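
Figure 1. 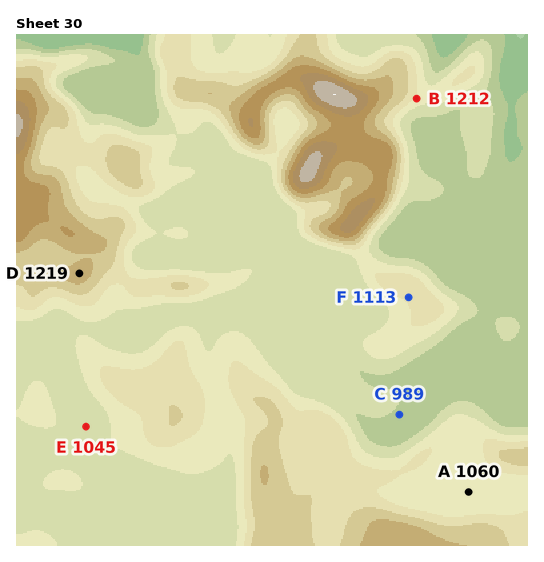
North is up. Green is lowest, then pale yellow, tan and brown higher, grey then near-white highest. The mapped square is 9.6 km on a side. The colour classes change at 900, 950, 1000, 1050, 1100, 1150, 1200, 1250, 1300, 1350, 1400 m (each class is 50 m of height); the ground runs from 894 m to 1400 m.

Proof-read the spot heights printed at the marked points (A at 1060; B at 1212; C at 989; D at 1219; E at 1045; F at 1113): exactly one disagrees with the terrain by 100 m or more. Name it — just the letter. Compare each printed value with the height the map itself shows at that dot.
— B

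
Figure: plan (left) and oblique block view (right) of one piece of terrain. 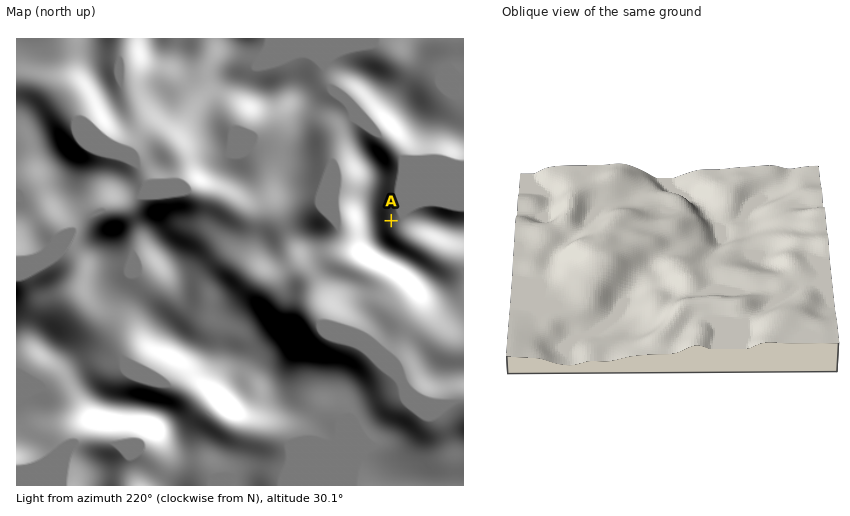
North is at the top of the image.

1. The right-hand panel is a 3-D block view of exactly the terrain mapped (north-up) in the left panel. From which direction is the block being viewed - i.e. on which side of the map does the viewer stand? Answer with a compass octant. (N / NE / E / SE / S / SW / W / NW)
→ E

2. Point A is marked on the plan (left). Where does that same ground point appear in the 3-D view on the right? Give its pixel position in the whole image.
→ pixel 702 314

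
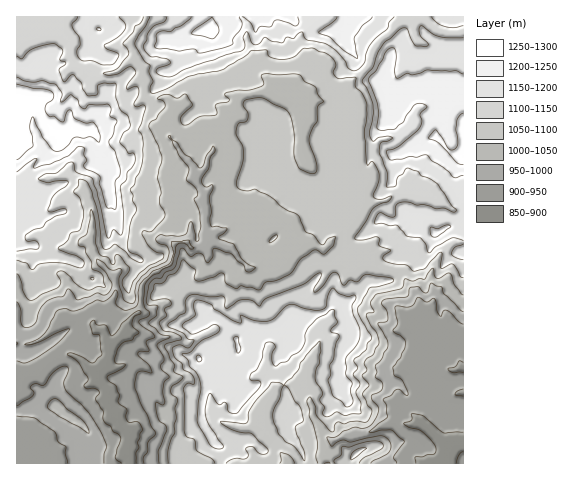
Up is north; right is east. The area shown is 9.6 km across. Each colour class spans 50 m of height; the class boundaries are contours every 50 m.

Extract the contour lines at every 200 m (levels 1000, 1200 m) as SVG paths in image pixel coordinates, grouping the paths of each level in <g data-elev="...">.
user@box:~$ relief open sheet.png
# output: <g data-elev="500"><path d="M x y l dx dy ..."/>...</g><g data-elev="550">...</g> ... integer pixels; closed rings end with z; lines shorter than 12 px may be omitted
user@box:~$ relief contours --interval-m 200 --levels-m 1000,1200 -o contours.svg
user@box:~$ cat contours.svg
<g data-elev="1000"><path d="M371 463l3-3 12-6 4-3 1-7-6-7-6-1-29 6-8-2-10 6-5-8 8-1 8-6 11-4 8 1 6-1 4-3 5-8 1-9-6-7-1-4 10-5 2-6-1-3-7-5 2-5-2-7 7-7 6-12-1-6-9-15 0-2 7-1 3-2-1-8-5-7 0-4 4-2 21-2 4-10 7 0 8 6 6-10 10 4 2 7 19 18"/><path d="M88 433l1 0-1-5-4-7-17-12-7-8-5-2-5 3-3 4 2 4z"/><path d="M17 302l4 9 0 13 3 3 3 1 8-5 5-14 6-7 8-4 9-2 5-7 3 2 6 9 12-3 8-4 6 2 3 0 5-5 1-6-7-12-7-7-1-6 7 4 7 7 8-2 3 2-3 8 0 6 4 15 5 3 5 1 3-4-1-7 1-8 5-7 10-9 14-6 3-3 1-7-1-4-2-3-9-3-1-3 1-2 4-2 17 1 7-1 2-3 2-9 3-1 3 12 1 7 1 0 2-2 0-5 2-7-1-13-6-14 3-4 0-4-2-5-9-7 2-13-9-12-7-15-4-4 3 0 2 4 5 3 7 11 5 3 10 11 3-2 4-11 7-9 1 6-4 5-2 11-8 13 5 6 5-2 2 1-4 11 2 14-1 7 1 7 2 2 4-1 10 2-1 3-7 5 0 2 15 6 8 15 7 6 6 2-4 4-5 0-2-6-6-3-7-8-14-5-4 0 0 8-5 6-2-2-4-7-5-1-7 3-8-8-2 2-6 18-8 4-5 6-7 1-5 5-3 18 2 3 9 0 1 2-1 8-8 6 0 2 11 11 9 2 1 1-10 5-3 4 7 12 0 4-3 3 0 4 8 8-5 6-1 8 1 13-2 1-5-3-2 2 4 16 6 4 2 4-9 23 1 12"/></g><g data-elev="1200"><path d="M197 361l3 1 2-2-3-5-3 2z"/><path d="M237 353l2-1 2-4-3-11-2-1-3 3z"/><path d="M433 237l5-1 13-9-4-2-9 4-7-2 0 8z"/><path d="M17 172l17-13 3 0-3 7 0 2 26-8 9-5 8-8 6 0 2 1-1 7 3 5-3 5 0 2 16 9-1 9 7 22 10 2-1-27 5-7 0-4-5-19-6-9 4-9 4-12-1-3-6-3 1-6-1-4-2-2-18 0-5 5-2-1-4-3-1-6-7-4-10 7 1-10-7-8-13-3-8 1-7-1-10-4"/><path d="M463 74l-7-3-29-1-14 5-7-1-9 4-2-7 1-18-1-4-3-1-6 4-10 18-8 10 9 24 2 9-2 14 2 3 4 1 13-2 8-7 3-7 9-11 5-1 6 3-7 7 2 10-4 7-19 16-12 5 3 9 12-1 8-3 7 1 9-2 6 6 16 10 6 7 9-3"/><path d="M191 17l-8 8-8 3-3 3-10 0-4 2-3 14 3 2 8-1 13 3 15-2 6 4 30-7 3-3 0-4 9-13 0-4-2-5"/><path d="M242 17l8 5 6 10 4-6 11 1 3-6 3-1 20 6 2-4-1-5"/><path d="M337 17l-3 4-15 12 10 4 15 14 13 8-3-21 8-12 10-9"/></g>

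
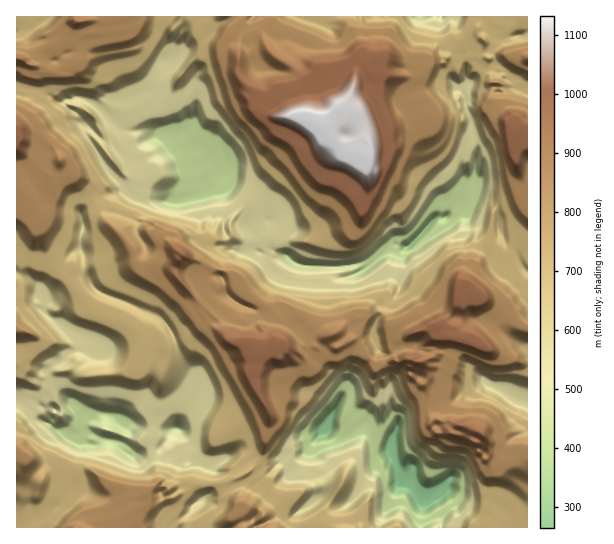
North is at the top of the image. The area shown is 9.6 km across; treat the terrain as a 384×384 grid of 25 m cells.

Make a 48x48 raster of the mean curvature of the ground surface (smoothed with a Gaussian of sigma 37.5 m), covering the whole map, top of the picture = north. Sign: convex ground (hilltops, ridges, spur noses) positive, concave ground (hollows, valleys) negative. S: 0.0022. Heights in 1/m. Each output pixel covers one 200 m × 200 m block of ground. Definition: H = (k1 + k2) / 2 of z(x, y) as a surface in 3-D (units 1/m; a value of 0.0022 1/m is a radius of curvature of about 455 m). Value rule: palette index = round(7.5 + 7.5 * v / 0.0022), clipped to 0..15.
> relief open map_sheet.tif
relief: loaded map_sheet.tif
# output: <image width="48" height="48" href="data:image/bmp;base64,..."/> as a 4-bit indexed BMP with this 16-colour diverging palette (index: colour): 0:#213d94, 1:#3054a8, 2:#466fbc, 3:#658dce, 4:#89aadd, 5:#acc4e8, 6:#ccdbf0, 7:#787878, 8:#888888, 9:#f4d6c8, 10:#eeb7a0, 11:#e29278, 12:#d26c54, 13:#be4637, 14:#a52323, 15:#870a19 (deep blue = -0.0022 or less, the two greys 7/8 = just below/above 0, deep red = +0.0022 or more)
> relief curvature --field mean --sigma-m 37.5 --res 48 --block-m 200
<image width="48" height="48" href="data:image/bmp;base64,Qk32BAAAAAAAAHYAAAAoAAAAMAAAADAAAAABAAQAAAAAAIAEAAATCwAAEwsAABAAAAAAAAAAlD0hAKhUMAC8b0YAzo1lAN2qiQDoxKwA8NvMAHh4eACIiIgAyNb0AKC37gB4kuIAVGzSADdGvgAjI6UAGQqHAHeCuVeIimWHuG+IJmS7iHSUT7BFtOmHeHd3K8mHiNF5G5Tbb0oG6VvoBpZcSTyHd4d3c1iIeMeJMHP+onrAHjD+GfExs3uHdoemd0Oom+Lnx2dFN637V/M9YVVEB0xDSYbldz79uox7zsyXeYAkdvd/gnP4BUrLhphmeK91QkxxUge5iWWblKygwmCmQE+ZmZ9J6pZaMZRndjBpeghyjofTgLOsllyXiNaqczODCKaZdfhIT2WVhG32Ibd2yHqGm2gbBXRZnppmlcmXT6MpBoJnoHz9q72IZuOANnv2IaoAs9iDp9pWANh3wF3Fvv18dVaG9XQiKpipk7lyn4uGYOhjkwuoYlabfWiHYieoqoeIdyw5XzyNdEds1EuXiqyYMmV6NMqZdUdXdxs39lwchUPJY613siiCZ4xnh2Uzei6Fdyeo5GpUpwB/MMi2tJEBFMk4qv/uupqmUpZ/pTad1jNPgKSFm3B4eWoUWmMluIemM20sipdnqvSt3//legi9/HnVNmdhuIekyFV6iJ52d5rUFGVFE3z1xDWPh3cyuIh5VJ7rua83iXmwiHCMzt2GUPynRSKciIsJTn6UapNnfMbA2H/oibg3jUhyKN2oiYKD2HVXZFd4qYjC3ZJuphF4jFkajYiag2csiIiTeIrrVK77MI5xe5pHqsJjippCaWHYh4Yru9p5zKd3iXLITIzH0cQzmaCqYl1dd5W6tkIiIjMo1XktPZ9tJoFdmUiFbbabV4O/gFi8y4ObRS51b8SBeJuoinmD2YW4OevJdKoAASEE/ZTE5l4HhYZniBp0uXWPzCgySHCpeKpQMyxqbchYh1iElVpG5jb6IpU3eKvO622mBwJouJiHiD7VaUlPsei8SuXWeIY7hNz5gXFTiUjTlrmdTAj9c9+JhYWHd3crYrSrQ+YINkTzg5iNODdkjXVnqnaHd3WHSYX2uck2ZxjmP4h8KJidYWEBJKq4d3CW1y2bkreDd2R5moh5kVejR6VHdlJbdSlqNdlrWVxlJoGH2HeIn4jCiIyVh3cMU+O2+nKKh1tX4WBox2eHfH0Jd4uVeHcsTRtOYyrflIPFWVFquSd4vUV6Z4tmd3cmstPXW9mNOZVqhtI3+MN4x8DkicdHd4U2mkazyoiNPldpwqRH6/OOSUd3iiR3d1KFtts1yHecO0m5hmJ5yPTSeBpneDE2dEhpXEGciHeaTEeMiRWpqUqk0Y5Xib21CqO3+P+5qIi1mVeKuwnI/dg5V9J4iIiceji7lza7S5nD0XeOeA+lVyV5QAYld3d3hYZtiHZFR6xGwXi1hAjopCIyVpzGJHd4UYh9qsqHdS9Hs1ehcAjdJdze7tOLyjdPNGr5EySph2lovHfSfhlzFNt2iNQ1fHRj92f2VJpb26eIpleqeYdy67eId5hmZ+F0aJbnW6d1NU2qzH33d4df+3iYiHm7tWsCaItmaldnmnO2pYA4iHmDJVLMdVeIjkq2uB6Hh3jNgKmKr0uk24lndIcmr9eIioaWmFGpi8oyVop1h6KIUNiIiA=="/>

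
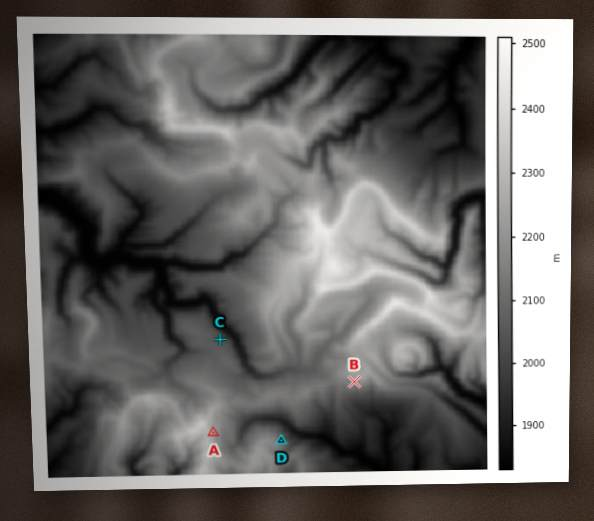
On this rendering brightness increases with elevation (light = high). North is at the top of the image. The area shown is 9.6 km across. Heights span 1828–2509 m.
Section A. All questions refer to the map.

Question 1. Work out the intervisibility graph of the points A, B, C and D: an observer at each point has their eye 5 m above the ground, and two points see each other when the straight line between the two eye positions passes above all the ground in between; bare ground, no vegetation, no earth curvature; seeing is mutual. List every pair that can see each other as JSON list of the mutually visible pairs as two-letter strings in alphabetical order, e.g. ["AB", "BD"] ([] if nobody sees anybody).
["AB", "BD"]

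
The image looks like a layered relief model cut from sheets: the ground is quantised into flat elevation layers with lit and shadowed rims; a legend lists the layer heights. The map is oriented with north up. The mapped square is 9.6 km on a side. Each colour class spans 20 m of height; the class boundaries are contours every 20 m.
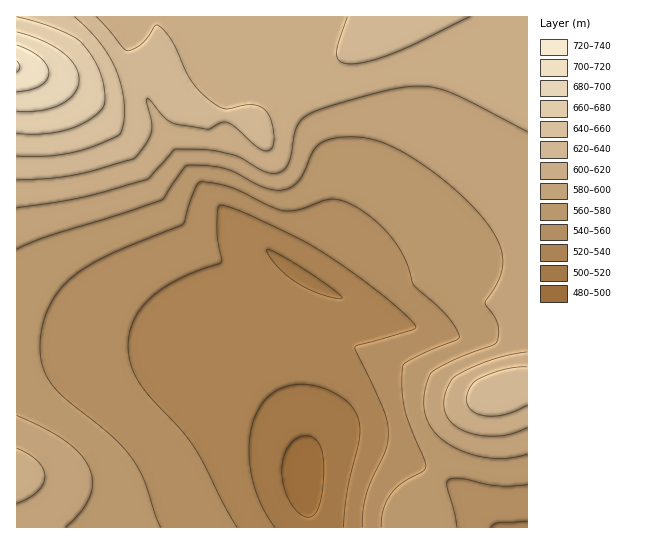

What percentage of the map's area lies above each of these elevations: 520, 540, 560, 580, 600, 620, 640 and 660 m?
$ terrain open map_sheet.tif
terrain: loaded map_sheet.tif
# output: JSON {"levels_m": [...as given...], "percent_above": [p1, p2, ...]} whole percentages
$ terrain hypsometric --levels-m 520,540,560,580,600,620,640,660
{"levels_m": [520, 540, 560, 580, 600, 620, 640, 660], "percent_above": [95, 78, 60, 41, 27, 12, 5, 3]}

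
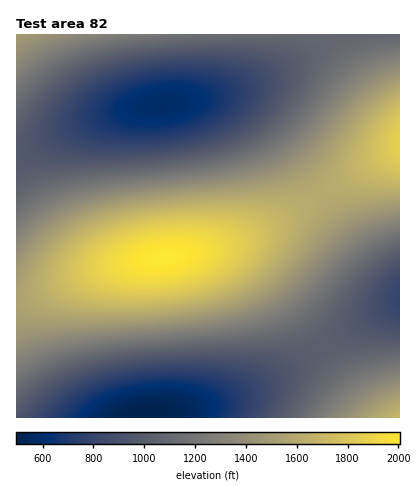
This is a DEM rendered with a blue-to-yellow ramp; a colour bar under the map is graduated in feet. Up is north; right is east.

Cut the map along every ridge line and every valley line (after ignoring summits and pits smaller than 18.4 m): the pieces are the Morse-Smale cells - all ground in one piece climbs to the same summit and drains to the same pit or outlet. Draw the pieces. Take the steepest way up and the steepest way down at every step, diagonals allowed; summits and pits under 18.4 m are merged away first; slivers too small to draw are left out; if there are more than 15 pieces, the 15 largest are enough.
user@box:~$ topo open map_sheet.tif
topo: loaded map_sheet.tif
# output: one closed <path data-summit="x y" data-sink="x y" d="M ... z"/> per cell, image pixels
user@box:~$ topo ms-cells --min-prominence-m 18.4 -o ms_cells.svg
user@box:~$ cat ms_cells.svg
<path data-summit="164 258" data-sink="162 104" d="M224 97l-68 8-48 9-36 13-46 25-10 2 0 146 6 0 12-4 34-16 38-13 88-14 42-11 38-18 44-27 2-3-3-4-44-62-25-23-12-6z"/><path data-summit="164 258" data-sink="148 416" d="M230 249l-22 1-98 16-32 10-44 20-18 4 0 118 130 0 4-3 52-8 40-13 40-21 38-25 2-2-23-34-29-38-18-17z"/><path data-summit="16 34" data-sink="162 104" d="M336 34l-320 0 0 120 10-2 46-25 30-11 34-8 60-8 42-11 48-22z"/><path data-summit="400 142" data-sink="162 104" d="M400 34l-62 0-46 29-32 17-28 11-26 7 30 1 20 11 29 32 37 53 46-30 32-15z"/><path data-summit="164 258" data-sink="400 298" d="M320 196l-68 39-43 15 21-1 10 2 20 13 20 22 40 58 4 2 38-25 36-17 2-12-18-13-15-15z"/><path data-summit="400 418" data-sink="148 416" d="M322 347l-40 26-40 21-40 13-52 8-3 3 225 0-19-24z"/><path data-summit="400 142" data-sink="400 298" d="M400 150l-32 15-48 31 47 68 15 15 18 12z"/><path data-summit="400 418" data-sink="400 298" d="M400 303l-38 18-40 25 31 48 21 24 26 0z"/>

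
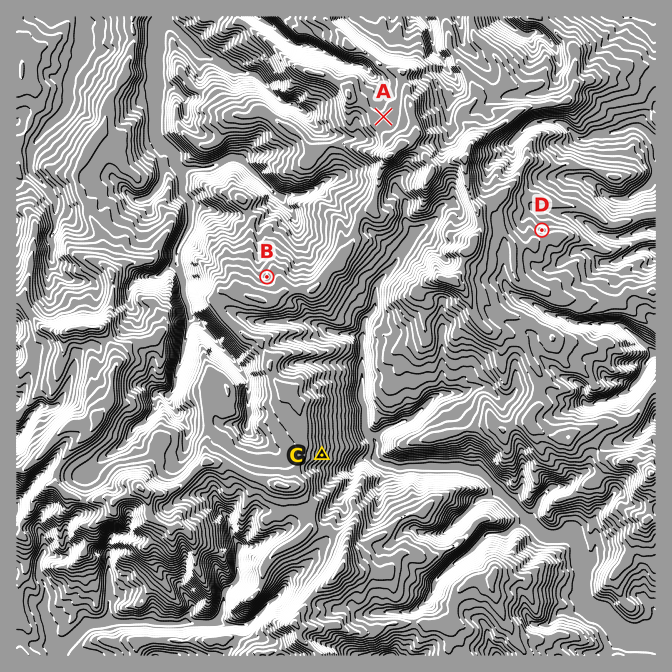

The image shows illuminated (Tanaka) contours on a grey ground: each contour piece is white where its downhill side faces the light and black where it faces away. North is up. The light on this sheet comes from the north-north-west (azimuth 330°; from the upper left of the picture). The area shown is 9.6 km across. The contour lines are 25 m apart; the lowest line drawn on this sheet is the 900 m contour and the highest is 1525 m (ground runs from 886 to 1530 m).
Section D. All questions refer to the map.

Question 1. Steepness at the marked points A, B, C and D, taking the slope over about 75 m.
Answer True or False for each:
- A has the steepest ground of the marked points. False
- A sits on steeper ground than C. False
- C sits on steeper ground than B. True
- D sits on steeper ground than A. True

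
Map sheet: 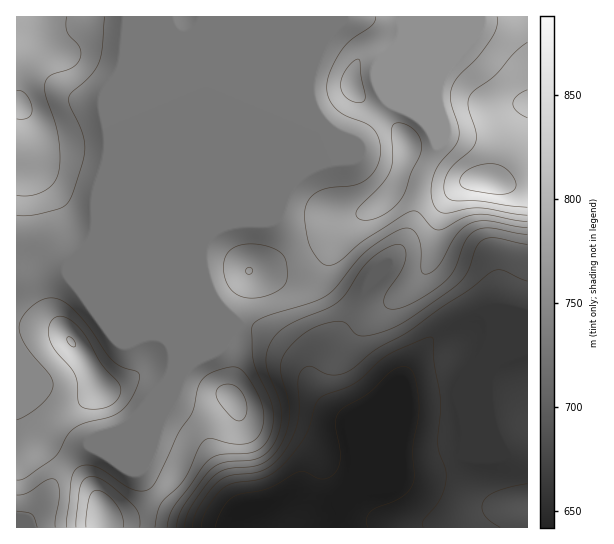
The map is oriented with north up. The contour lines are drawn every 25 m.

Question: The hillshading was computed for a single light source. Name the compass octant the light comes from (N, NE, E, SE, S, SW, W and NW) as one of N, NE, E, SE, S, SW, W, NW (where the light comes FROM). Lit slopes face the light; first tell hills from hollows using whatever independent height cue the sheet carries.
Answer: SW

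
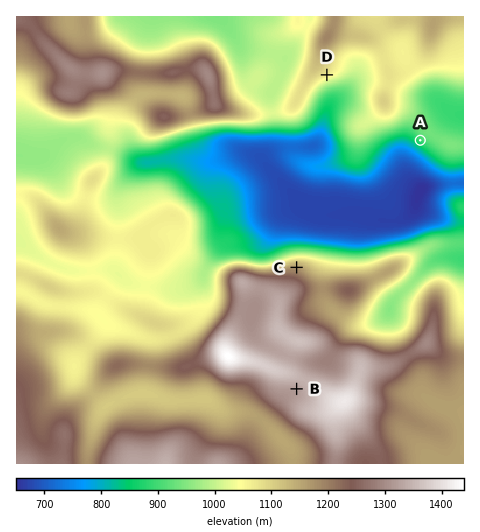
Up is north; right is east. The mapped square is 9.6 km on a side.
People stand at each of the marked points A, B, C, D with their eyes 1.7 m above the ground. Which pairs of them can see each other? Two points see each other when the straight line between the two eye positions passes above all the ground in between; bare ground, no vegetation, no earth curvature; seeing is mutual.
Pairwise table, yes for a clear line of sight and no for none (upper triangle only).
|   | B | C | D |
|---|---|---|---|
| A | no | yes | no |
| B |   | no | no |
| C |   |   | yes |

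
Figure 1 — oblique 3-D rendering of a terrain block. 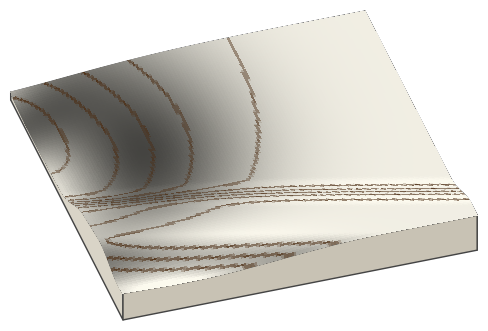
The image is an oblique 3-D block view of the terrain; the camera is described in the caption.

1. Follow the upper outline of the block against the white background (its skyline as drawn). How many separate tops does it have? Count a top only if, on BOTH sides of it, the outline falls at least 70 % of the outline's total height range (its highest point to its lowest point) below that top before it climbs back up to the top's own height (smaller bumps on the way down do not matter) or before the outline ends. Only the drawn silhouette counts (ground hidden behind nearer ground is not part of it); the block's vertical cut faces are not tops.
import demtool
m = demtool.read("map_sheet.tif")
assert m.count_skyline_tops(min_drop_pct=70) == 0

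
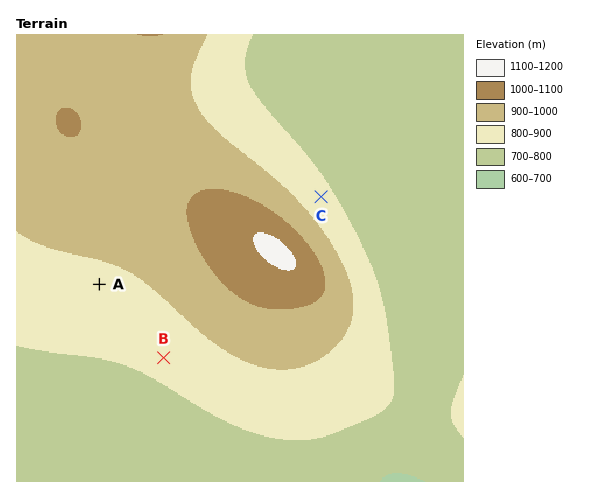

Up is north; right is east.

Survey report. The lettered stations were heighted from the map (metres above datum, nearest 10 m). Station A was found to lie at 870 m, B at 830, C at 840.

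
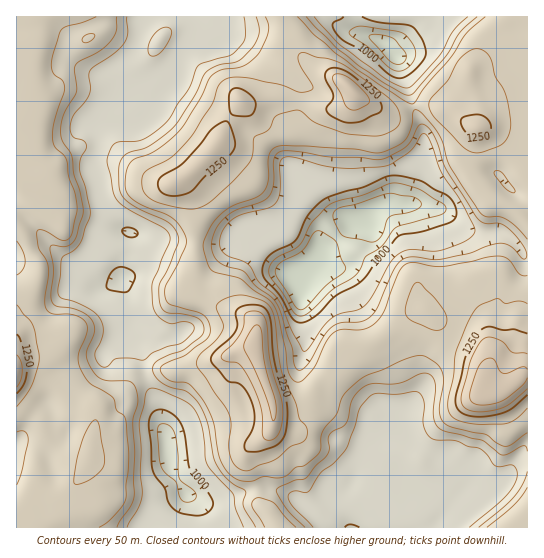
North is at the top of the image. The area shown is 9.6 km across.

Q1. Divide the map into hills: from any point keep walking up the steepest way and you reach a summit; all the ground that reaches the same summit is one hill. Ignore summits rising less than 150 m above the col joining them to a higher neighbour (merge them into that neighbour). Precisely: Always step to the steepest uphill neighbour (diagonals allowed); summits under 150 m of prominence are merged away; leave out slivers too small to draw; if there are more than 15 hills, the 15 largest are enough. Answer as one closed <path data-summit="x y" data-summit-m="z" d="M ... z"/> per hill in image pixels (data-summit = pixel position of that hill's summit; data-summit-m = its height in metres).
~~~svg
<path data-summit="254 346" data-summit-m="1366" d="M245 233l-7 2-7 6-6 3-40-1-35-4-15-6-4 1-2 16-5 12-3 16 10 28 0 27 12 24 2 21 12 28 8 29 4 31 16 27-2 3-18 8-10 10-7 13 379 1 0-63-12 3-13 13-8 4-24-1-5 5-1-10-19-22-7 0-11-5-29-19-9 0-12 7-8-14-1-12-7-7-23-8-10-9-5-9-20-19 2-15 0-21-4-13-1-34-21-17-16-22z"/><path data-summit="17 373" data-summit-m="1347" d="M145 16l-129 1 1 511 130 0 8-14 10-10 20-10-16-28-4-31-8-29-12-28-2-21-12-24 0-27-10-28 3-16 5-12 2-17-10-4-9-8-11-20-2-19-6-11 0-9 6-16 0-20 8-5 7-13 18-10-12-17-3-12 15-15 8-19z"/><path data-summit="351 90" data-summit-m="1348" d="M351 16l-153 0-1 11-6 16-10 12-2 19-4 8-18 17-10 18-13 7-29 0-6 2 0 20-6 16 0 9 6 11 2 19 11 20 9 8 10 4 19 6 35 4 40 1 6-3 7-6 7-2 18 7 16 22 10 10 12 7 16-17 4-8-2-12 2-21-22-23 1-13 3-4 8-1 6 3 6 7 6 15 9 8 16 10 11 0 4-8 13-10 28-1 11-29 0-16 3-9 0-15-3-10-8-18-5-22-9-26-17-18-24-9z"/><path data-summit="494 394" data-summit-m="1365" d="M419 204l-33 0-7 3-16 16 2 3-1 16-13 21-6 4-11 0-16-7-18 19 1 34 4 13 0 21-2 15 20 19 11 15 27 11 7 7 1 12 8 14 12-7 13 2 25 17 11 5 7 0 19 22 2 9 4-4 24 1 8-4 13-13 13-3 0-210-3 0-14-16-10-7-20 1-15-4-23-18z"/>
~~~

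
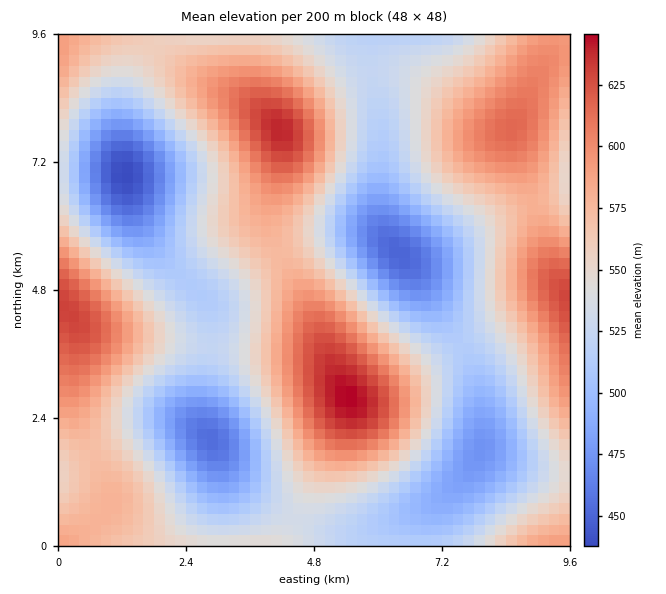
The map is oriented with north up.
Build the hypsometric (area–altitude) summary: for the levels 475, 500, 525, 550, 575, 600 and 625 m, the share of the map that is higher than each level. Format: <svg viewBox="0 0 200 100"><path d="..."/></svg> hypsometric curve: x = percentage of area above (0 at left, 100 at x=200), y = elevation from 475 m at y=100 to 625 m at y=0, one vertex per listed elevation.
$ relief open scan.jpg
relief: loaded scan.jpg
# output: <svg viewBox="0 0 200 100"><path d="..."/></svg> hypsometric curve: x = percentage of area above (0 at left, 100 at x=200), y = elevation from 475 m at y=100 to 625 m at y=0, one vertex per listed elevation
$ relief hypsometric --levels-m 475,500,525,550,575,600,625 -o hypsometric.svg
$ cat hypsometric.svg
<svg viewBox="0 0 200 100"><path d="M188 100l-20-17-34-16-37-17-37-17-32-16-21-17"/></svg>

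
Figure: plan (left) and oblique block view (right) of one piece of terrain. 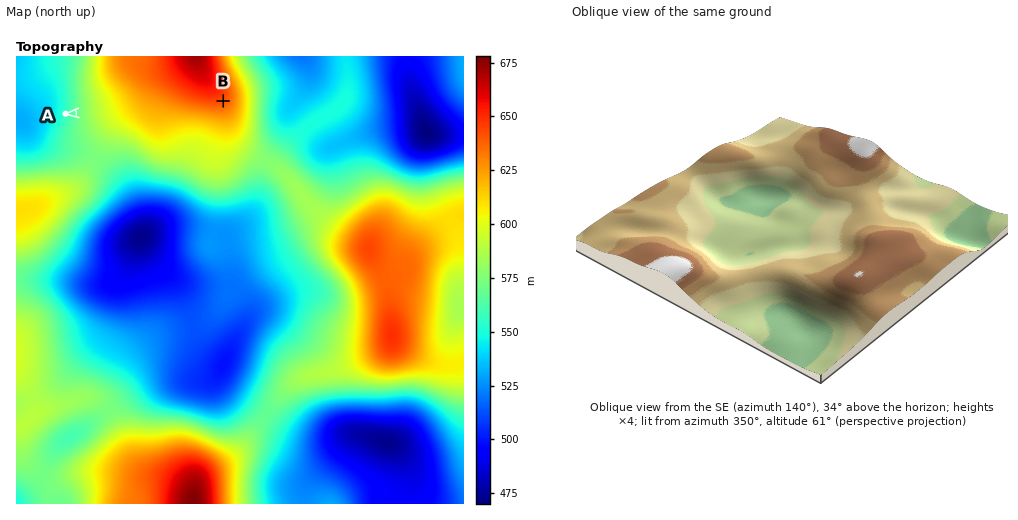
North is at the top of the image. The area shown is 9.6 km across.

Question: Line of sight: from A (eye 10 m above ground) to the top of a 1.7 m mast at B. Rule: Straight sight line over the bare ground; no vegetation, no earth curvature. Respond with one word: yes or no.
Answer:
no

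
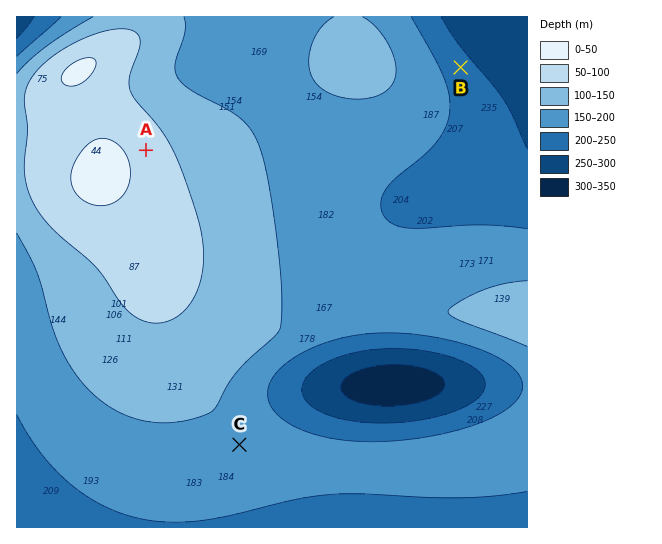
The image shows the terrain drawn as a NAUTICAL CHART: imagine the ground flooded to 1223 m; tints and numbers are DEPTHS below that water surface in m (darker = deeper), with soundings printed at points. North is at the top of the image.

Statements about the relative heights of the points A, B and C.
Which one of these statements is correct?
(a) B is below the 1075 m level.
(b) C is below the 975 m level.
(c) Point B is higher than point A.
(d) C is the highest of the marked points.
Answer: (a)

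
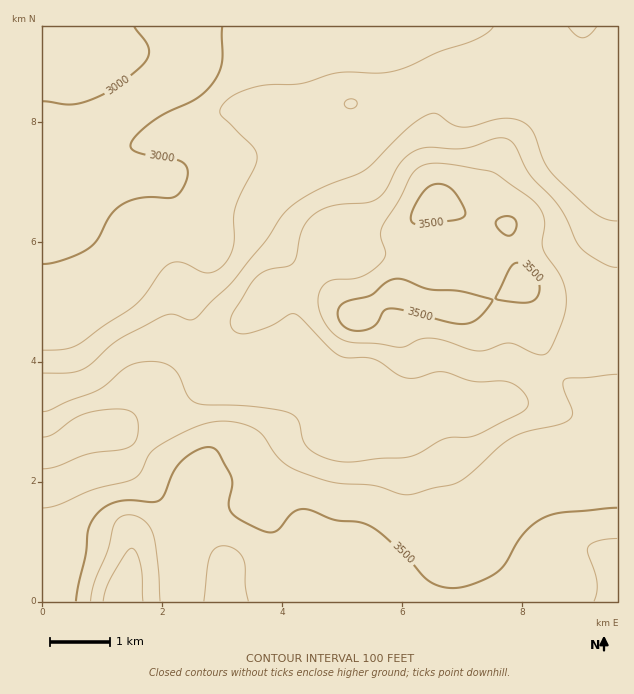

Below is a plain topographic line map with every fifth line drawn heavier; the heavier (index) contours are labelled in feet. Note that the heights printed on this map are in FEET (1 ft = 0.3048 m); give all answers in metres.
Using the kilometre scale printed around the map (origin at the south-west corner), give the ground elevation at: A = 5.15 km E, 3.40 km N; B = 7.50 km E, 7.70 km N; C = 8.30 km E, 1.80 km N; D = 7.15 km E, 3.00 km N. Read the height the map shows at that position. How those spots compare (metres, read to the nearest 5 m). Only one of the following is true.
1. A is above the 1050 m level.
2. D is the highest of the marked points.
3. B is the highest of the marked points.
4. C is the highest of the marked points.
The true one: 4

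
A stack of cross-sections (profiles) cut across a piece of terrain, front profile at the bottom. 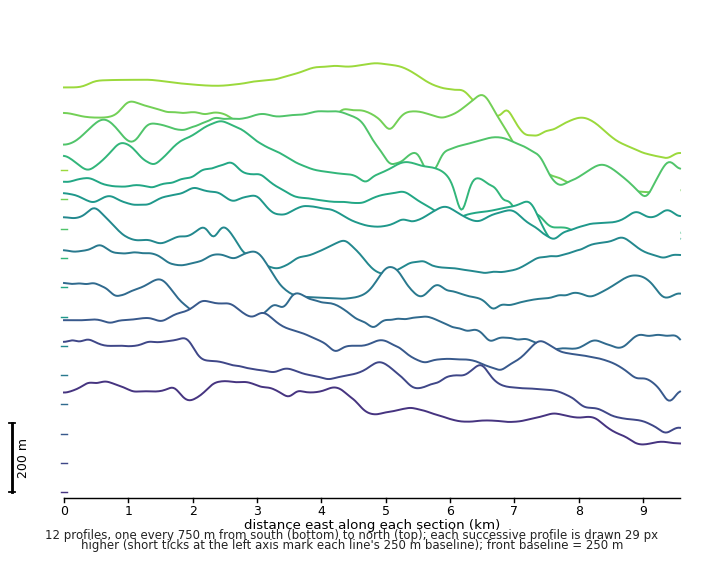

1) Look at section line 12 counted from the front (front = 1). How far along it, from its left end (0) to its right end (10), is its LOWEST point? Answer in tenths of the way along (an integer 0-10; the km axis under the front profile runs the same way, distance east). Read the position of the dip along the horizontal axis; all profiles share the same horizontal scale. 10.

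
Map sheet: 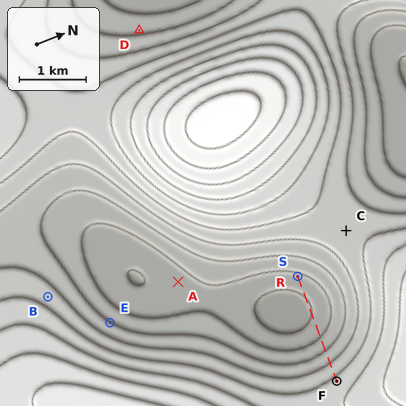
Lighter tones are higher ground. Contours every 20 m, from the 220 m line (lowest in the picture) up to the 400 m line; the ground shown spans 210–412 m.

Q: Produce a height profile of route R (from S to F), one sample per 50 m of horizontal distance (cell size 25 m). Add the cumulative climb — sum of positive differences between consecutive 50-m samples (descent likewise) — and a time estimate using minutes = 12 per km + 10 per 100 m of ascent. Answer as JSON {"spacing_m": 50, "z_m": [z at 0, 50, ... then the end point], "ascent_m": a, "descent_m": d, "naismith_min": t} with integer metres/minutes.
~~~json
{"spacing_m": 50, "z_m": [236, 233, 230, 227, 225, 223, 221, 220, 219, 219, 219, 219, 220, 221, 223, 225, 228, 231, 235, 238, 242, 247, 251, 256, 261, 266, 271, 276, 281, 286, 291, 296, 300, 304, 306], "ascent_m": 87, "descent_m": 17, "naismith_min": 29}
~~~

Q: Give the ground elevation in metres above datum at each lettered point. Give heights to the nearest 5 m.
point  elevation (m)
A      230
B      290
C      295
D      255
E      260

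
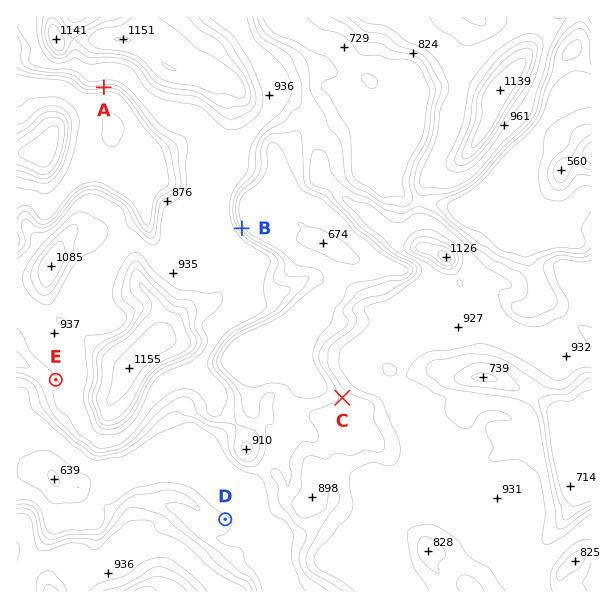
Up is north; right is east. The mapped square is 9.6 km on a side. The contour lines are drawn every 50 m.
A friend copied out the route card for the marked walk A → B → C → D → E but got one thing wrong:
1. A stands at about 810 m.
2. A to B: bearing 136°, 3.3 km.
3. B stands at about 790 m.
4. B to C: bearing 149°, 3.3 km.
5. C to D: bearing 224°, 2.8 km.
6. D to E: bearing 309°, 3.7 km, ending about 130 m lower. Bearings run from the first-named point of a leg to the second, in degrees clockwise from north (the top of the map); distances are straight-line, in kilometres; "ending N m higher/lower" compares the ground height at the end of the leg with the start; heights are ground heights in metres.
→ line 6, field sense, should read higher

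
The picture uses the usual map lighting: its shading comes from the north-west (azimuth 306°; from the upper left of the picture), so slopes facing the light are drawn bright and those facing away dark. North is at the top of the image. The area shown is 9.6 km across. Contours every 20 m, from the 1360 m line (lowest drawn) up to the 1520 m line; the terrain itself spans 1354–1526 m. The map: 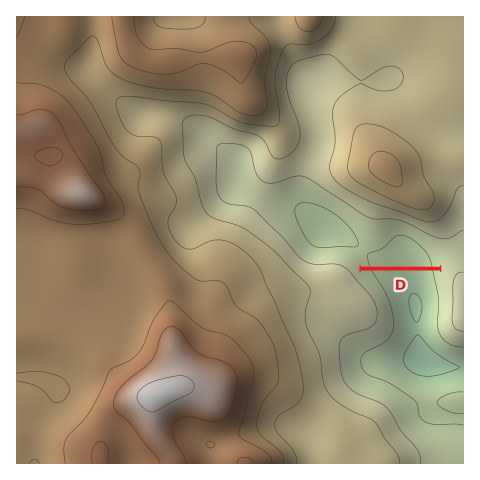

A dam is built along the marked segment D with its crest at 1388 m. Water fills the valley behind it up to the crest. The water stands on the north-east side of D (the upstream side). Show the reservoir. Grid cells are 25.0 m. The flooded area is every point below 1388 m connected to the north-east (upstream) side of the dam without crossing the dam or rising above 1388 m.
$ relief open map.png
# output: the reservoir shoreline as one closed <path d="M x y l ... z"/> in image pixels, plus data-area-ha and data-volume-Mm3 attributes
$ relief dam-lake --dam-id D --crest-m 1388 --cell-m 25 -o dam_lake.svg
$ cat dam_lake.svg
<path d="M302 190l-8 0-10 4-7 8 0 8 20 31 11 12 6 2 16 0 2-1 12 1 7 4 9 8 80-1 0-7-5-9-23-18-12-5-8 0-13 7-8 0-10-7-11-10-15-12-22-12-11-3z" data-area-ha="294" data-volume-Mm3="24.55"/>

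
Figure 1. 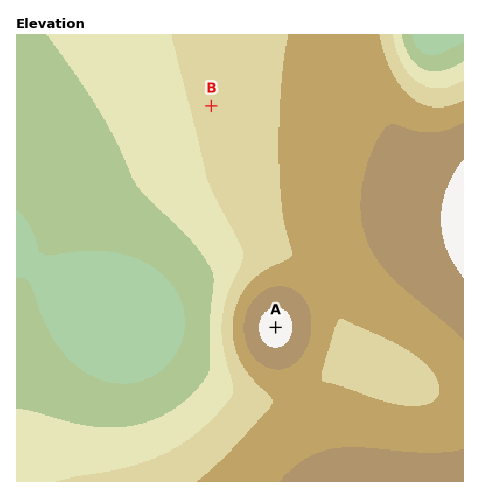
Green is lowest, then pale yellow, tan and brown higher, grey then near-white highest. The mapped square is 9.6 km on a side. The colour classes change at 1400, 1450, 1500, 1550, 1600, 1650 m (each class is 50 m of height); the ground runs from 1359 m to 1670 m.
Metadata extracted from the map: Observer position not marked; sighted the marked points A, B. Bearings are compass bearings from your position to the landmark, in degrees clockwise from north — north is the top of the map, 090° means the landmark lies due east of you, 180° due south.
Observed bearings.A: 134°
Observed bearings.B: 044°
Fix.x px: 132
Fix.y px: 188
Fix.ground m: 1450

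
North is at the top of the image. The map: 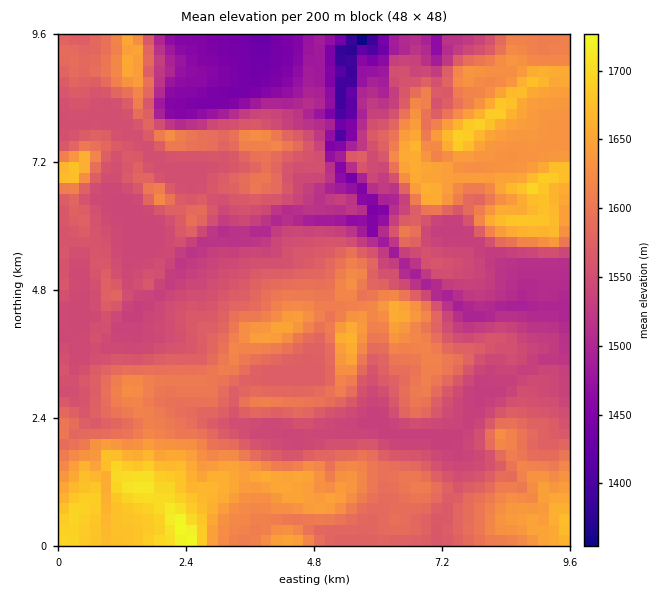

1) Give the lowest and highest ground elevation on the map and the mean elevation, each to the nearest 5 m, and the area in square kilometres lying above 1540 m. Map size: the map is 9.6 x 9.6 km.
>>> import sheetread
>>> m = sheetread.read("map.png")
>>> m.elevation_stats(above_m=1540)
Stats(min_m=1345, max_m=1730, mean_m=1575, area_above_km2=71.2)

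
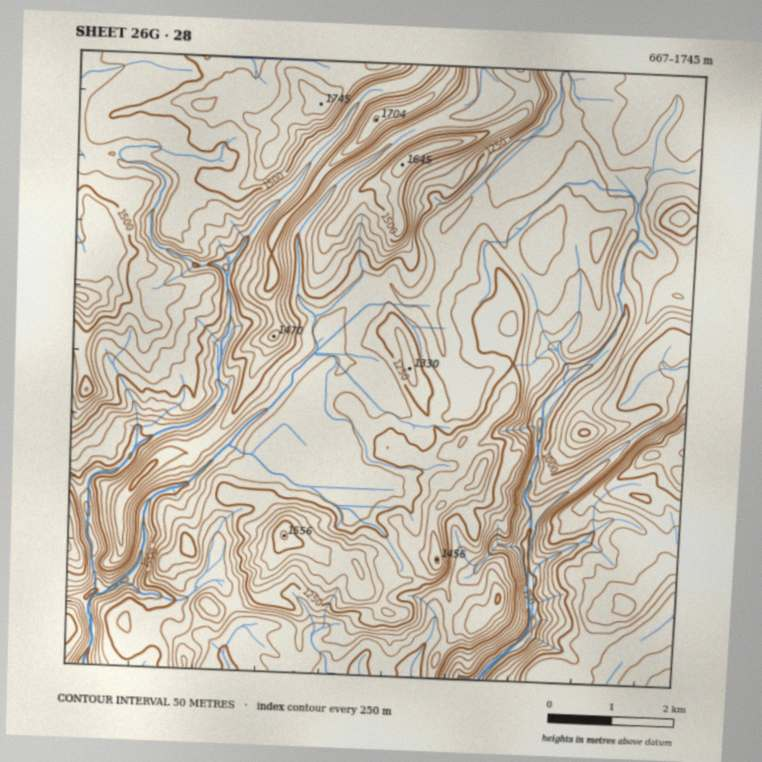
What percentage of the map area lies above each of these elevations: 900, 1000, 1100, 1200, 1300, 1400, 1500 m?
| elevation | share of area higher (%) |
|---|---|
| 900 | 96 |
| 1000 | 91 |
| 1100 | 75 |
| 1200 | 47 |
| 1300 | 31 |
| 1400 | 20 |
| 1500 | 9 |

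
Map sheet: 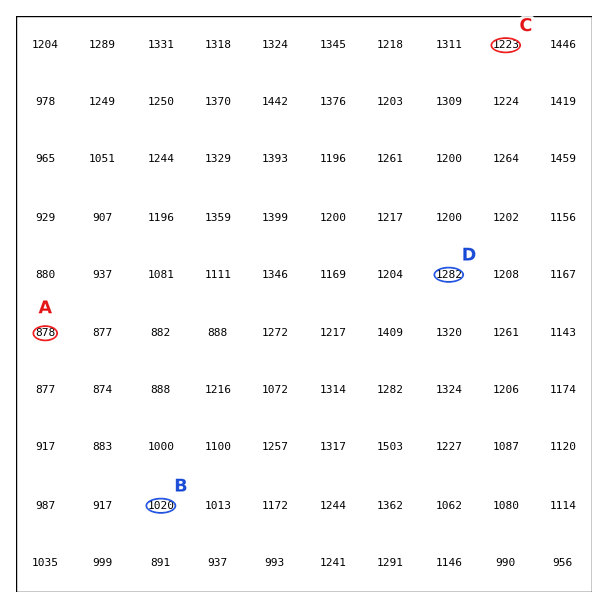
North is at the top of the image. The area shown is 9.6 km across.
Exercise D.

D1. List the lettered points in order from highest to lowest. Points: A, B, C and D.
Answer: D C B A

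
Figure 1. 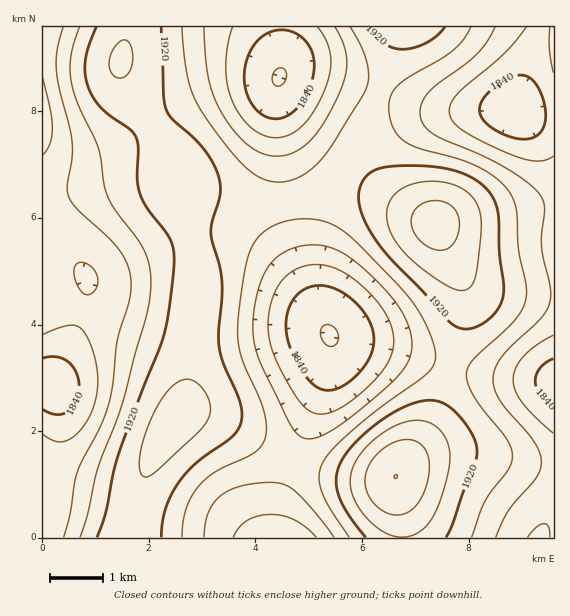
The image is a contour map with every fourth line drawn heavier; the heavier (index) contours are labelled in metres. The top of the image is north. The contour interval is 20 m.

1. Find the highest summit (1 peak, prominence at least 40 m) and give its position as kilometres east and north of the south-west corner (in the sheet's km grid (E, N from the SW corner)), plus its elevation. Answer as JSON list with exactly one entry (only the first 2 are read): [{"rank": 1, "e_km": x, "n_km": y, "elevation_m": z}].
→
[{"rank": 1, "e_km": 6.64, "n_km": 1.16, "elevation_m": 1980}]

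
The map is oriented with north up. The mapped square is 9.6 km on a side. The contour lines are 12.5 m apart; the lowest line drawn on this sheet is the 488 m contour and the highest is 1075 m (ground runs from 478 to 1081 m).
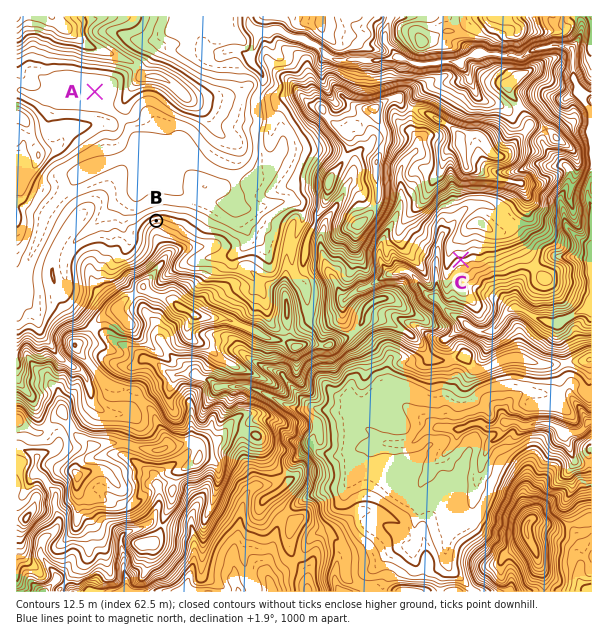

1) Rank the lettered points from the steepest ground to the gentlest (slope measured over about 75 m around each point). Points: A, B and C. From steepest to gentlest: B C A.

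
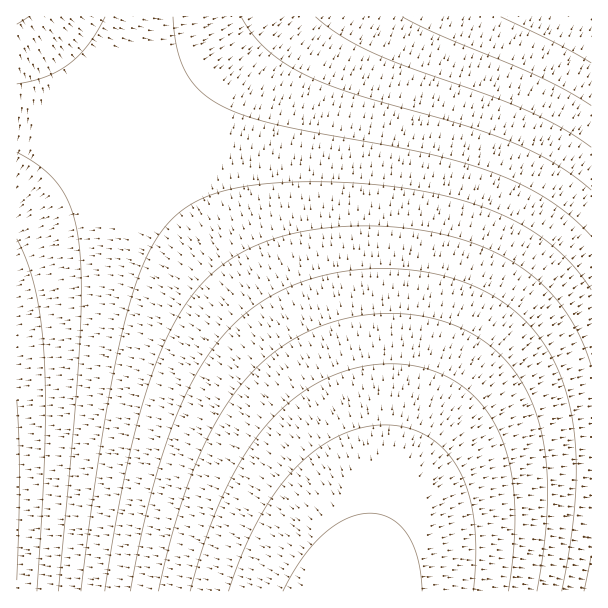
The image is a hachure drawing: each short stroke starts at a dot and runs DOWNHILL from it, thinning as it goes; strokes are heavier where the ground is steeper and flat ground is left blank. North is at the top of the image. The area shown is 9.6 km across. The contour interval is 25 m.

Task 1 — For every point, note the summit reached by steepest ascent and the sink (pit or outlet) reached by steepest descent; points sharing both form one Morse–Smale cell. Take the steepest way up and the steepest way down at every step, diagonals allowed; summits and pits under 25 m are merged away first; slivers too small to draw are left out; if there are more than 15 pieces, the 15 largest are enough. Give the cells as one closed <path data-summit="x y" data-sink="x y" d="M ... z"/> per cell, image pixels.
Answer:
<path data-summit="353 591" data-sink="591 17" d="M591 16l-313 0-154 121 134 174 46 67 32 54 16 38 10 37 2 54-5 31 233-1z"/><path data-summit="353 591" data-sink="17 483" d="M125 138l-109 80 0 373 341 1 7-31 0-43-6-30-22-56-32-54-46-67z"/><path data-summit="17 17" data-sink="591 17" d="M276 16l-244 1 93 119z"/><path data-summit="17 17" data-sink="17 483" d="M32 16l-16 1 1 200 107-80z"/>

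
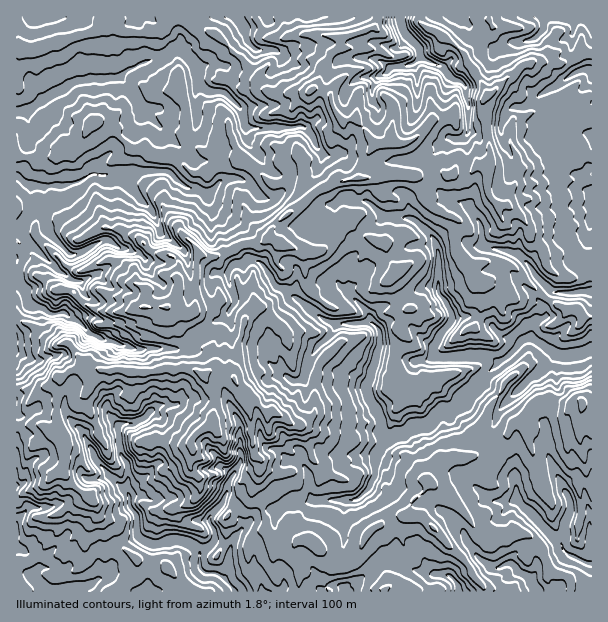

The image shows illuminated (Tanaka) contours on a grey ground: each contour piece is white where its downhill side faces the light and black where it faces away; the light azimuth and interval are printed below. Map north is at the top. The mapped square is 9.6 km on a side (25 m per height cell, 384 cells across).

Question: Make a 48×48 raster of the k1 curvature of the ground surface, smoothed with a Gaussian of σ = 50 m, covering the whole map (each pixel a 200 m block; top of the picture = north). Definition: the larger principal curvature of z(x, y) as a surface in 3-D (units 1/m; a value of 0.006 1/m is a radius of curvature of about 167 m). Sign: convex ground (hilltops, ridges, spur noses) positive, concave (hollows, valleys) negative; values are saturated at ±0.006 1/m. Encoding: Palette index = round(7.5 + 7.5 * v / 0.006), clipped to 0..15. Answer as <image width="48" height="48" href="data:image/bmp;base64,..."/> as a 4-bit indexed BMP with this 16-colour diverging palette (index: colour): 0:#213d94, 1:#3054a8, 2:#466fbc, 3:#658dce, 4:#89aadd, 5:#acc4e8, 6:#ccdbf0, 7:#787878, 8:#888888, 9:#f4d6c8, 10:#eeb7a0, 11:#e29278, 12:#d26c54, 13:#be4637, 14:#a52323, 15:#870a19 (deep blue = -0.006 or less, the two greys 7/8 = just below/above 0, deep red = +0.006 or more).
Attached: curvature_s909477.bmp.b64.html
<image width="48" height="48" href="data:image/bmp;base64,Qk32BAAAAAAAAHYAAAAoAAAAMAAAADAAAAABAAQAAAAAAIAEAAATCwAAEwsAABAAAAAAAAAAlD0hAKhUMAC8b0YAzo1lAN2qiQDoxKwA8NvMAHh4eACIiIgAyNb0AKC37gB4kuIAVGzSADdGvgAjI6UAGQqHANuZeIrLiIvM2nyafIq3re3t3qf9zajIubfMyoeLmax2mKyMe5m6mJmIeH3nuZndytuJi4h6zcuJ+Zubi4rMyJiamZ+Jh9nniImaqoi+l5y43JuLqpyH2IioivqLma23vLiZmYipind+noypi9mYrHiHj4fLzN2Y+ayZeLrJu5r+rpjIiYiInNmX+4q4nKja+o7/qMuqjuyZn6i3mZqqqJzfp42anIf5ruiYq/u4+Kz7mcuYiXiHepeqidiIl6n6nN7Zz+qHmYiPl7uXipurt7iLrIiKuJvXzJjt5sjJq5rP2qvZu4us2ambuHeal5you6u8zbv5ybj5m4v5mq2JqZmZqZmYmJ2JrKt7yn+Zuortn4/aiNiIl5vJmomZiKuKnJytya+M/9v5r4+cl6mau5mJq7qKqLmKqrrdp/p9mpiv+o+tnsqImZqYaorJuqmJqpuemfiZmJqJ6Y+++9qYqo6JmXm9m7iKqsqMrLetp6eI+J3tmLuZqI28hpeficubvM6bjLitmJmI6N2ai7p5iMqbu4eK94zZzZreiNqKmIl9mvlpeMp6iLqqzKl5/Yi7i4iN6t/////+y8eona1pqJ2qrP/pj/moeYiYn7mZiZiHqcd5yo+oqI+ZeYiYh+uHeInf+al3mJipmeeIynj8qX2+j9h82Kh6iIusypiZqpqHqemIu96s/3zZmO/up3qr+P2reO2Zqqq6mc1ruZiImJu6u3vm2nntvteKav7/7dnMuK3biXv/+brLy4u52bmP/MvNz5yqyayqrYu7iM2Zm4mqqJuZrLz5mZjf+fut+2+qyc2Yqdh4q9qYmKm6mayaqa/Yz5i8mu68id6Z+bd5l525qKqZmsjuzIyfyf/dmL+/2XmNmamHp5rNqL3MzIvXd7n+mYx43/nPz/ur392oial7qOl4h665ib3J/8ef+Y34iKvvp4i4nLvNmdmsqtx3mH57mN/6q7+Jh4qfh4i6mImpib2Y6vmJqKuah5qYp+q4eJuJ+4mM24iIvcl43ciYmLuZeMiZa9iYeMp2jteImLyquYidu6uImIiIh8iou8h5ismLic+2mKhriYiPfImIiIiYiJeYqrfMuIjqipjv/t3tm7uOi5mIm4uqmXuomZ3Ju7+qiriYuYiJmrnOmsqImsqcuYi7vMqKiNp6rLmXjXiJmKmenIiIiaiZvIiqmIjJidjevYm5jN79iIifjWd4iKeIi7momImojZiniYvLrJ1+x9mfjod4iZinqsuoeZjHnpv9uabd2I+H/fm/friHiYiJmpq6iHnLzHiavLj36J+X6PjNd5y4iciIe3qZrKypiLvNzf3n+fu4+Oi/qqitq8iHiHh6uJ6J7qrJmLvcu5rJ+of6+3mYy7mIiIiIiK6YqIvZh42N/5iLuM72j+urh6mIh4iYeHyJiuudaaupid/6vI92id7L/Lu7qIiYiZeLnbipmHi7zMqonfuomIjKrKiZu6mcy7ib24nu7//d/fqI/5erq8ndnLaIiJq4mbzbmYzZunh3jNa/uHitvMqqmQ=="/>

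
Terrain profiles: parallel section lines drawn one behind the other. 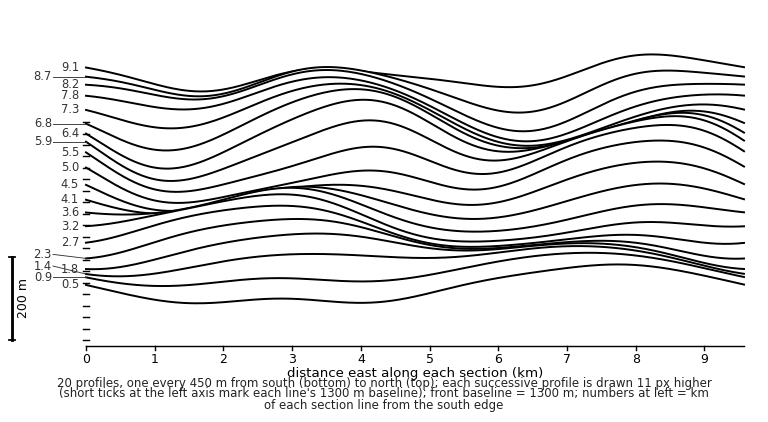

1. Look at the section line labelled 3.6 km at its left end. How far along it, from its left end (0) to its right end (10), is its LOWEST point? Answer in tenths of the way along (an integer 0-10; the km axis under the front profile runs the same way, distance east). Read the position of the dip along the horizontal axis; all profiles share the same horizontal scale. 6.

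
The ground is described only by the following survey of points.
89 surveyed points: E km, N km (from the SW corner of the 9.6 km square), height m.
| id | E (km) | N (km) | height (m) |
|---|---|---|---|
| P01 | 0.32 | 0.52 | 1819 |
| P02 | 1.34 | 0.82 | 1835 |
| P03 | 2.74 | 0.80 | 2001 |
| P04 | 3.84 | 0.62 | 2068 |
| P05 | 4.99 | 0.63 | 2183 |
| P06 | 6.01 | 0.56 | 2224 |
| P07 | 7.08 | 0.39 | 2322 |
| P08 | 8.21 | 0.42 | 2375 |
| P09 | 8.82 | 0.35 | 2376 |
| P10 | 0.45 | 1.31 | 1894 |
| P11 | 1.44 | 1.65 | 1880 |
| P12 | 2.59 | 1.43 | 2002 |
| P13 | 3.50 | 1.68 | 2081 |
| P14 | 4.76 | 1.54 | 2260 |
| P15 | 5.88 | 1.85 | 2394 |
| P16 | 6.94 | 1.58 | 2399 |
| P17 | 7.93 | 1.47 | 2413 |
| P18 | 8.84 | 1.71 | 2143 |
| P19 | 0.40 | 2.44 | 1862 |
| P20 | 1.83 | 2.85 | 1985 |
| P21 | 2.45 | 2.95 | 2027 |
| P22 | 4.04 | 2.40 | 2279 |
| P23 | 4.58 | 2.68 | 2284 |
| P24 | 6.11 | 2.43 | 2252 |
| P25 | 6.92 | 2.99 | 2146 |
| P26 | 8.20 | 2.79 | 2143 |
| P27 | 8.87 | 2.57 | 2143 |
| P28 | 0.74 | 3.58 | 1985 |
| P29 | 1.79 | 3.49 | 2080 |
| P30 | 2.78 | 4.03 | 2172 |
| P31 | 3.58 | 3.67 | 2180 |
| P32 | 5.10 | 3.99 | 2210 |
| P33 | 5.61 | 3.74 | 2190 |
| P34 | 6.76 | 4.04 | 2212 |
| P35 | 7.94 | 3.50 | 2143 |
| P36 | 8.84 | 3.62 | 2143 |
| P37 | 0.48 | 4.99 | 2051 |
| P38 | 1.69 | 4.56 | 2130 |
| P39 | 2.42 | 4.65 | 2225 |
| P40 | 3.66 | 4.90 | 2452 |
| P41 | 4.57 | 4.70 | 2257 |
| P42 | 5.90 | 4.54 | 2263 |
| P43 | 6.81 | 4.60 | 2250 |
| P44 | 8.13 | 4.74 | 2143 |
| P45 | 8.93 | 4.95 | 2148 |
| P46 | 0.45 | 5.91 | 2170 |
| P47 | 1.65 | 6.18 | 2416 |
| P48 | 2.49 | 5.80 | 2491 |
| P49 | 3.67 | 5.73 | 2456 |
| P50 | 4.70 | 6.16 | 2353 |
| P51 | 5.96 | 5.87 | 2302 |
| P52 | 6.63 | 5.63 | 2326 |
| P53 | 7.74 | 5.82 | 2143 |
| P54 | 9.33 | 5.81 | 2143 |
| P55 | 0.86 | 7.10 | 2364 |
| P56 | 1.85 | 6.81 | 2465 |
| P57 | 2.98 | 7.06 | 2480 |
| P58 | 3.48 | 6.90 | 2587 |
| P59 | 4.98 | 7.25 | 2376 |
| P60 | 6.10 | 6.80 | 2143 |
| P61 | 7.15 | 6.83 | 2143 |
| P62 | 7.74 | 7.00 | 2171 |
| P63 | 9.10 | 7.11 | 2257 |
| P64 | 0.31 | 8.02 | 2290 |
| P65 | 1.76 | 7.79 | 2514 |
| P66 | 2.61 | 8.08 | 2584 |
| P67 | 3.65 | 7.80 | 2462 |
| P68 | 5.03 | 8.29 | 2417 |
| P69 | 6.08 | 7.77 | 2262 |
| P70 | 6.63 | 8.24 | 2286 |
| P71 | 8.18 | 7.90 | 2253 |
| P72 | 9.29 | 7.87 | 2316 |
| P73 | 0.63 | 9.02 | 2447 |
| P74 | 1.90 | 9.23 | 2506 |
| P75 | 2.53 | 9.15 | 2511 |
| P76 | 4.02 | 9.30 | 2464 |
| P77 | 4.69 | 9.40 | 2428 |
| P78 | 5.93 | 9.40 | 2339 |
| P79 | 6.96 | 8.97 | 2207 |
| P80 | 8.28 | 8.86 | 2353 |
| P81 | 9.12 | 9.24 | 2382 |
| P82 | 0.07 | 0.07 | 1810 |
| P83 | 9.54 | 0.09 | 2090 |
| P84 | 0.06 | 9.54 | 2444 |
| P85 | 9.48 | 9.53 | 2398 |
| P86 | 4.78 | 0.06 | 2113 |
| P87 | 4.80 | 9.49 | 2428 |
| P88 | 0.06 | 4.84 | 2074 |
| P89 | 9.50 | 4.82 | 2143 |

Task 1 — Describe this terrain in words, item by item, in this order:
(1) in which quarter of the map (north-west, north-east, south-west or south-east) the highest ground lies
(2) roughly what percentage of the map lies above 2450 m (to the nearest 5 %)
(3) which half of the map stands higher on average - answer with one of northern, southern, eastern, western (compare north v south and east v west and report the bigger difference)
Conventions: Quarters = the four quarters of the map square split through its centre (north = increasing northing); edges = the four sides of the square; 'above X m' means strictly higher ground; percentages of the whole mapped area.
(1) The highest point lies in the north-west quarter of the map.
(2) Roughly 15 % of the ground is higher than 2450 m.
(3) On average the northern half of the map is the higher ground.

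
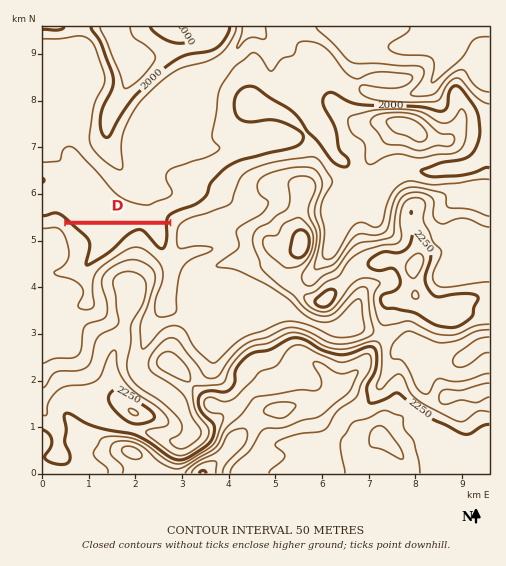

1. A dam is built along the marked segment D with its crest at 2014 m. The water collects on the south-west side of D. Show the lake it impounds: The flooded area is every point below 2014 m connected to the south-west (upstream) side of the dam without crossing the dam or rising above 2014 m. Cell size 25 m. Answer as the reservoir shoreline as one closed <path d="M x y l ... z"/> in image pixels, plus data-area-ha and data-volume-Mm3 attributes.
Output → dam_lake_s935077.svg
<path d="M169 224l-101 0 12 15 4 7 0 7-6 13 0 4 4 4 4 0 11-11 13-8 14-13 10-6 8 0 20 19 3 0 3-4 1-6 0-21z" data-area-ha="114" data-volume-Mm3="28.06"/>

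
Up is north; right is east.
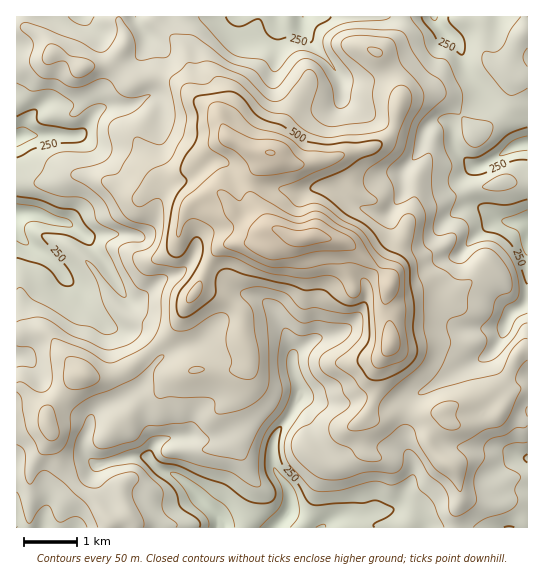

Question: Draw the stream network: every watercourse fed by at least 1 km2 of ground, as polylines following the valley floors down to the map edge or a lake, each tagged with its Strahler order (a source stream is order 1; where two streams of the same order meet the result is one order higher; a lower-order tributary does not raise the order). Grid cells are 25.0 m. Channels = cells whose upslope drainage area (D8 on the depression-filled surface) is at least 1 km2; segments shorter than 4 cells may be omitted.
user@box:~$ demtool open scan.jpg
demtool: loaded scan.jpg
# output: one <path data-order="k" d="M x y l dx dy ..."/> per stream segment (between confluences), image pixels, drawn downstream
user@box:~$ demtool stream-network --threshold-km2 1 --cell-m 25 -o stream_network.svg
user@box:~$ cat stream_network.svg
<path data-order="1" d="M413 462l0 16-6 8-5 13-9 10-3 1-15 0-4 3-8 1-1 1-19 0-1 2-9 2-10 8-2 0"/><path data-order="2" d="M149 458l1 3 8 8 5 2 4 0 11 6 20 18 0 2 20 20 0 9-1 1"/><path data-order="1" d="M501 447l18 10 8 1"/><path data-order="1" d="M185 437l-12 0-2 1-4 0-9 4-8 8-1 8"/><path data-order="2" d="M299 401l-5 5-4 9-12 15-4 9 0 4-1 2 0 20 1 1 0 3 4 6 8 10 3 5 0 4 1 1 0 14-3 2-4 8-8 8"/><path data-order="1" d="M431 387l7-5 11-5 13-10 11-5 2 0 12-7 11-10 5-11 2-8"/><path data-order="2" d="M293 359l0 10 1 1 1 7 3 5 0 4 1 1 0 14"/><path data-order="1" d="M198 343l-21 6-14 6-12 12-6 14-12 12-15 8-3 0-13 6-11 11-1 3 0 5-1 1 0 3-6 11 0 9 4 7 8 8 10 0 4-3 14-3 6-2 18 0 2 1"/><path data-order="1" d="M342 331l-9 4-12 2-7 2-12 10-1 0-8 8 0 2"/><path data-order="2" d="M505 326l6-13 6-4 4-2 5-5 0-3 1-1 0-65"/><path data-order="1" d="M85 302l-6-9-14-15-7-11-15-14-6-3-8-5-11-11-1-3 0-16"/><path data-order="1" d="M258 298l5 3 15 14 9 19 0 4 4 9 0 11 2 1"/><path data-order="1" d="M463 250l28-28 36 0 0-1"/><path data-order="1" d="M195 249l-1 6-4 7-12 12-11 3-6 4-19 18-3 0-1 2-8 0-11-12-2-7-3-3-1-4-3-2-3-7-5-8-8-8-5-9-8-8"/><path data-order="2" d="M81 233l-6-6-6-4-11-1-20-8-5 0-2-1-9 0-1 1-4 0 0 1"/><path data-order="1" d="M479 207l4 2 6 5 8 5 4 0 1 2 25 0"/><path data-order="1" d="M309 190l2-1 6 0 1-2 16 0 3 2 14 14 11 6 11 2 1 2 15 0 5-6 8-12 0-4 1-1 0-19 2-2 12-14 4-8 0-4 1-1 3-11 2-4 8-6 11 0 5 5 0 4 2 1 0 10 2 6 18 19 8 0 8-4 2-3 7-2 16-11 8-1 1-2 4 0"/><path data-order="1" d="M207 165l-6 4-8 8-8 4-15 1-11 11 0 9-1 1 0 8-1 2-2 8-14 14-56 0-4-2"/><path data-order="1" d="M78 137l-11 0-1-2"/><path data-order="2" d="M66 135l-44 0-3 2"/><path data-order="1" d="M26 130l-7 7"/><path data-order="1" d="M162 111l-1-1 0-5-2-3-6-7-4 0-10 7-6 3-4 0-2 1-21 0-5 3-11 10-4 8-8 8-12 0"/><path data-order="1" d="M341 99l1-2 0-15-1-1 0-3-11-16-24-24-3-5 0-6-1-1 0-9 1 0"/><path data-order="1" d="M471 77l-5-8-1-7-2-1 0-4-1-2-3-9-13-13-4-3 0-1-5-6-3-6"/><path data-order="1" d="M274 66l1-1 0-31 2-1 0-16 1 0"/><path data-order="1" d="M146 35l0-2-7-7-2-5 0-4-2 0"/>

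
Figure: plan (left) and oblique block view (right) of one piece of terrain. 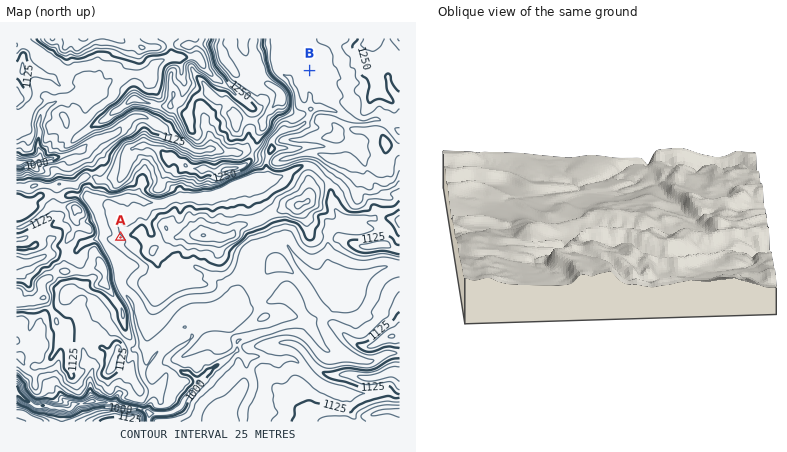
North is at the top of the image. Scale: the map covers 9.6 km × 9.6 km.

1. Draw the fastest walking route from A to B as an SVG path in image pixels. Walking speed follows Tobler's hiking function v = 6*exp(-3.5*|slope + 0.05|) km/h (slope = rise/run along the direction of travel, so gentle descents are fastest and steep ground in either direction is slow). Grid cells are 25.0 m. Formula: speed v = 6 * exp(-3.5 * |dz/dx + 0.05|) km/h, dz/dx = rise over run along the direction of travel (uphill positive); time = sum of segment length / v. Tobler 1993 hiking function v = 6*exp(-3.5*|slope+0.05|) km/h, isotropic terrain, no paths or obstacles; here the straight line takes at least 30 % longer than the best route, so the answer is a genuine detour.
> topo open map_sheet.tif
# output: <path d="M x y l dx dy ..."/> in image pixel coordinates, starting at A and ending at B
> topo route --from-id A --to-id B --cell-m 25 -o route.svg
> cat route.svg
<path d="M120 238l6-6 4-2 10-10 2 0 2 0 2-2 8-6 6-4 4 0 2 0 4-4 6-4 6 0 8-4 8 0 6-2 4 0 54-28 4-8 0-8 6-10 4-4 4-10 14-12 0-2 0-20 6-10 4-4 6-8"/>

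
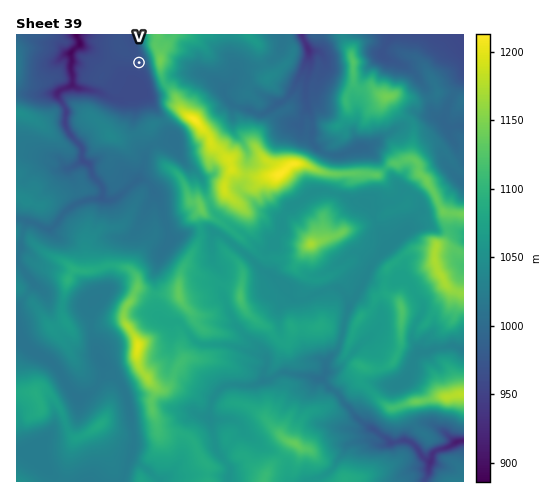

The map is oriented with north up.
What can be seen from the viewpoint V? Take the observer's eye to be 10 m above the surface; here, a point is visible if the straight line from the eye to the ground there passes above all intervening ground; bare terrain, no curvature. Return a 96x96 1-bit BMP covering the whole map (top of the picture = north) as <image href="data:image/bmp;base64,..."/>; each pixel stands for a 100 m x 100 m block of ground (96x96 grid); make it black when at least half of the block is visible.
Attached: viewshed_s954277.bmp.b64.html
<image width="96" height="96" href="data:image/bmp;base64,Qk2+BAAAAAAAAD4AAAAoAAAAYAAAAGAAAAABAAEAAAAAAIAEAAATCwAAEwsAAAIAAAAAAAAA////AAAAAAAAAAAAAAAAAAAAAAAAAAAAAAAAAAAAAAAAAAAAAAAAAAAAAAAAAAAAAAAAAAAAAAAAAAAAAAAAAAAAAAAAAAAAAAAAAAAAAAAAAAAAAAAAAAAAAAAAAAAAAAAAAAAAAAAAAAAAAAAAAAAAAAAAAAAAAAAAAAAAAAAAAAAAAAAAAAAAAAAAAAAAAAAAAAAAAAAAAAAAAAAAAAAAAAAAAAAAAAAAAAAAAAAAAAAAAAAAAAAAAAAAAAAAAAAAAAAAAAAAAAAAAAAAAAAAAAAAAAAAAAAAAAAAAAAAAAAAAAAAAAAAAAAAAAAAAAAAAAAAAAAAAAAAAAAAAAAAAAAAAAAAAAAAAAAAAAAAAAAAAAAAAAAAAAAAAAAAAAAAAAAAAAAAAAAAAAAAAAAAAAAAAAAAAAAAAAAAAAAAAAAAAAAAAAAAAAAAAAAAAAAAAAAAAAAAAAAAAAAAAAAAAAAAAAAgAAAAAAAAAAAAAABwAAAAAAAAAAAAAABAAAAAAAAAAAAAAAAAAAAAAAAAAAAAAACAAAAAAAAAAAAAAAEAAAAAAAAAAAAAAAIAAAAAAAAAAAAAAAIAAAAAAAAAAAAAAAIAAAAAAAAAAAAAAAEAAAAAAAAAAAAAAACAAAAAAAAAAAAAAACAAAAAAAAAAAAAAABAAAAAAAAAAAAAAABgAAAAAAAAAAAAAABgAAAAAAAAAAAAAABgAAAAAAAAAAAAAADAAAAAAAAAAAAAAAAAAAAAAAAAAAAAAAAAAAAAAAAAAAAAAAAAAAAAAAAAAAAAAAAAAAAAAAAAAAAAAAAAAAAAAAAAAAAAAAAAAAAAAAAAAAAAAAAAAAAAAAAAAAAAAAAAAAAAAAAAAAAAAAAAAAAAAAAAAAAAAAAAAAAAAAAAAAAAAAAAAAAAAAAAAAAAAAAAAAAAAAAAAAAAAAAAAAAAAAAAAAAAAAAAAAAAAAAAAAAAAAAADwAAAAAAAAAAAAAADwAAAAAAAAAAAAAADwAAAAAAAAAAAAAADgAAAAAAAAAAAAAACAAAAAAAAAAAAAAAGAAAAAAAAAAAAAAAMAAAAAAAAAAAAAAA4AAAAAAAAAAAAAAAgAAAAAAAAAAAAAAAAAAAAAAAAAAAAAAAAAAAAAAAAAAAAAAAAAAAAAAAAAAAAAAAAAAAAAAAAAAAAAAAAAAAAAAAAAAAAAeAAAAAAAAAAAAAAA/gAAAAAAAAAAACAB/4AAAAAAAAAAAPAD//AAAAAAAAAAA/gH//AAAAAAAAAAD/gf/+AAAAAAAAAAD/h///wAAAAAAAAAD/D///wAAAAAAAAAD+H8f/gAAAAAAAAAD+AAf+AAAAAAAAAAD/AB/+AAAAAAAAAAD/gD/+AAAAAAAAAAD/wP/+AAAAAAAAAAD/wP/+AAAAAAAAAAD/wH/+AAAAAAAAAAD/AP/8AAAAAAAAAAD/AP/8AAAAAAAAAAD/gB/8AAAAAAAAAAD/gA/8AAAAAAAAAAD/wAf4AAAAAAAAAAD/4AeAAAAAAAAAAAD/wAOAAAAAAAAAAAA="/>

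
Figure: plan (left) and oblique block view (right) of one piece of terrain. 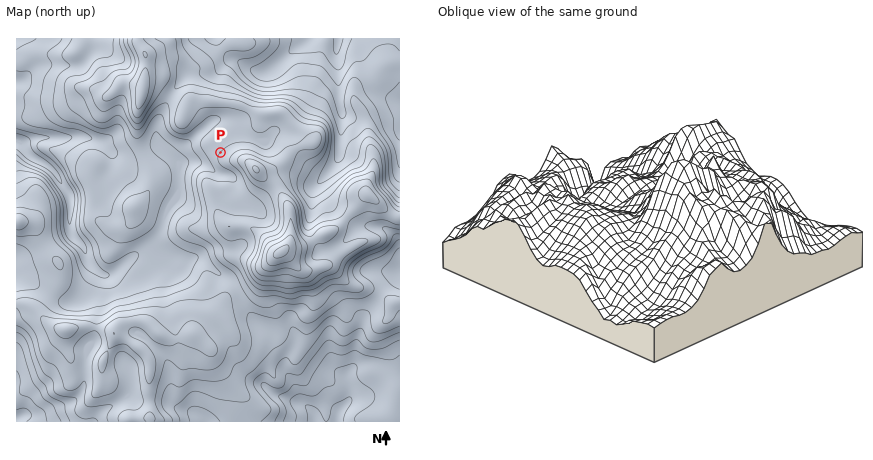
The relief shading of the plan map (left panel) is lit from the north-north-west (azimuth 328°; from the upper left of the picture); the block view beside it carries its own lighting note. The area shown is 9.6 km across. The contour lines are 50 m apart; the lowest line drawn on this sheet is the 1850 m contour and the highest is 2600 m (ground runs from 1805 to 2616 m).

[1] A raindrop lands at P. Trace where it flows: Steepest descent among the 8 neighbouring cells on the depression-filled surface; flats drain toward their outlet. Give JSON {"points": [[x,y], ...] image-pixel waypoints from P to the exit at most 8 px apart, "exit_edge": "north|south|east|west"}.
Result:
{"points": [[220, 152], [212, 150], [204, 156], [196, 160], [188, 160], [182, 164], [180, 172], [178, 180], [178, 188], [176, 196], [174, 204], [168, 212], [164, 220], [162, 228], [158, 236], [152, 244], [144, 252], [136, 254], [128, 260], [120, 266], [112, 274], [104, 274], [96, 270], [88, 262], [86, 254], [82, 246], [74, 238], [70, 230], [70, 222], [70, 214], [70, 206], [70, 198], [66, 190], [60, 182], [56, 174], [48, 166], [40, 160], [32, 156], [24, 148], [18, 142], [16, 142]], "exit_edge": "west"}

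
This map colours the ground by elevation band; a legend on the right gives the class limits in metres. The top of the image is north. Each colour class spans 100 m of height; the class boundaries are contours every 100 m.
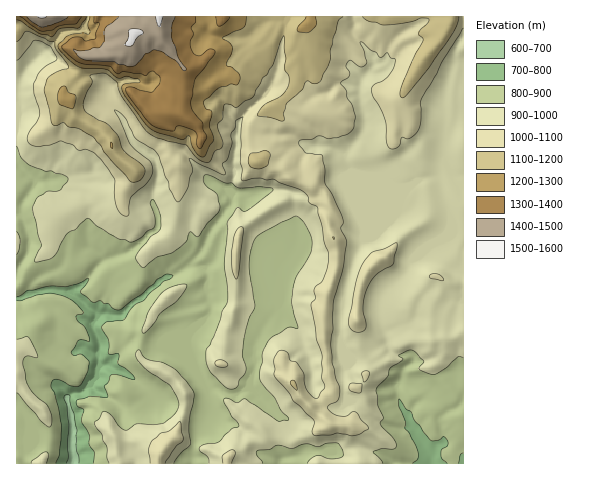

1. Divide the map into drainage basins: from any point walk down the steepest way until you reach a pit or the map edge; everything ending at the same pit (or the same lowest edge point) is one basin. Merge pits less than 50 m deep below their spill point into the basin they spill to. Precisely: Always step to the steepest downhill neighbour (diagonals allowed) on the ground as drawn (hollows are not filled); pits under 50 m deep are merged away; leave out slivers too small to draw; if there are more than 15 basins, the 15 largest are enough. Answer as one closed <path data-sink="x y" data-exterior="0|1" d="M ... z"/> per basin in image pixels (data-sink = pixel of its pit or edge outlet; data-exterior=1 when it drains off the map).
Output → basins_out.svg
<path data-sink="73 463" data-exterior="1" d="M463 16l-447 1 1 447 210 0 1-6 6-6 9-3 5-6 11-3 5-5 6 3 24 3 35-17 20 2 8-17 5-7 0-5-5-9 8-9 1-12-8-19-1-40 7-30 7-11 26 29 9 5 5 0 20-24 6-1 4 2 2 3-2 9-10 18 0 32 21-2 12-8z"/><path data-sink="432 463" data-exterior="1" d="M371 267l-7 11-7 30 1 40 7 13 1 15-2 6-7 6 5 9 0 5-5 7-7 17 3 6 0 9 6 22 104 1 1-132-12 6-15 2-6 0-1-7 1-25 12-27-6-5-6 1-20 24-5 0-9-5z"/><path data-sink="280 463" data-exterior="1" d="M336 424l-7 0-35 17-24-3-6-3-5 5-11 3-5 6-9 3-6 6-1 5 131 1-6-36-3-2z"/>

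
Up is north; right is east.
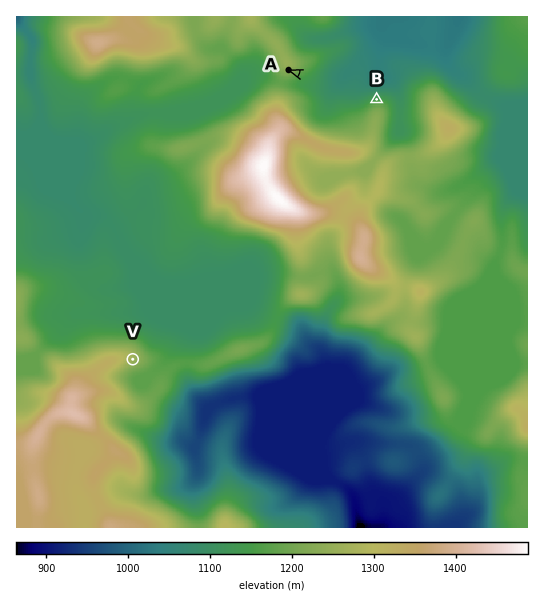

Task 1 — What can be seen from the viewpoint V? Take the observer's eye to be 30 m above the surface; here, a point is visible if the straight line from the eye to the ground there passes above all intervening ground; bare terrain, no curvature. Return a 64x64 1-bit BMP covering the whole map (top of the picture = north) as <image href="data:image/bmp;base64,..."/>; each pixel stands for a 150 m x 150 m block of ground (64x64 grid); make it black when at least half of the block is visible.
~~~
<image width="64" height="64" href="data:image/bmp;base64,Qk0+AgAAAAAAAD4AAAAoAAAAQAAAAEAAAAABAAEAAAAAAAACAAATCwAAEwsAAAIAAAAAAAAA////AAAAAAAAAf//+APwfwAB////D/A/AAD//H8f8D8AAH/4Px/4PwAAB///v/z/AAAB///n/b8AACD//8YfvwAAwP///x8/AAOA9////z8AB4Bj////4wAPAGP////jABgAI////+MAIAAj////9wBAABP///x/AcCAA////B8BA4AB///8DgGHwAAAH/wPAf/gAAAH+AcA/+AAAAP4AwA/9wAAA/APAA//gAAD8B8AB//wAAfgAwAA//gAB8ABAAD//gAHwAAAAP//AB/AAAAB//+A/4AAAAP//4P4wAAAD////PwAAAA////4fiAAAP////A/YAAD////4D4AAA/////wOAAAP/////xwAAD/////8eAAAP/////w4AAA//////DgAAD/////8OAAAP/////44AAA///////gAAD/////4AAAAP/////AAAAA/////wAAAAD/////AAAAAP////4AAAAA////zgAAAAD///+MAAAAAP///gAAAAAA/+f/AAAAAAD/4AEAAAAAAP/gAAAAAAAA//AAAAAAAAD/+AAAAAAAAP/+AAAAAAAA//8AAAAAAAD//+AAAAAAAJ/jMAAAAAAA3/ecAAAAAADf//8AAAAAAN///kAAAAAAz//8MAAAAADP/+A4AAAAAAIBgPwAAAAAAAAB/AAAAAAAAAH8AAAAAA=="/>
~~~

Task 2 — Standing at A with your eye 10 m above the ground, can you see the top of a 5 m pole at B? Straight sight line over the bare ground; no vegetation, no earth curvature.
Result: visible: true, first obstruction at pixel None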